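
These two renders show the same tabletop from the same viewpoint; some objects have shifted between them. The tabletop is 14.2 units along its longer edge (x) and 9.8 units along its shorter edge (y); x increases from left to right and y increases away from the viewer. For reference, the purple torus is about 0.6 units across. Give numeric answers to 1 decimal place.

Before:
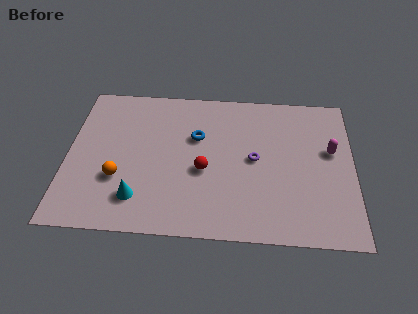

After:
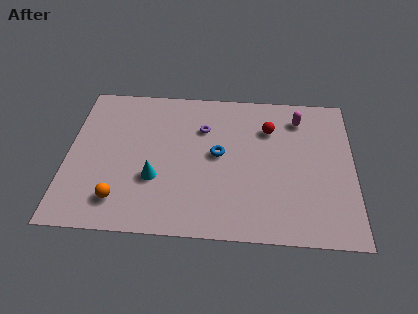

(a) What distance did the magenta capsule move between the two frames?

2.6

From (13.1, 5.8) to (11.5, 7.9), the magenta capsule covered √(1.6² + 2.1²) ≈ 2.6 units.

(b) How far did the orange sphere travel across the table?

1.4

From (2.6, 3.3) to (2.7, 1.9), the orange sphere covered √(0.1² + 1.4²) ≈ 1.4 units.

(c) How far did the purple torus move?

3.2

From (9.3, 5.0) to (6.7, 6.9), the purple torus covered √(2.6² + 1.9²) ≈ 3.2 units.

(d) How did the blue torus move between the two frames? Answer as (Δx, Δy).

(1.1, -1.1)

From the two frames, the blue torus sits at roughly (6.4, 6.3) before and (7.5, 5.2) after.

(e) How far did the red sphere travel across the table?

4.4

The red sphere moved from about (6.8, 4.1) to (10.0, 7.1), a distance of √(3.2² + 3.0²) ≈ 4.4.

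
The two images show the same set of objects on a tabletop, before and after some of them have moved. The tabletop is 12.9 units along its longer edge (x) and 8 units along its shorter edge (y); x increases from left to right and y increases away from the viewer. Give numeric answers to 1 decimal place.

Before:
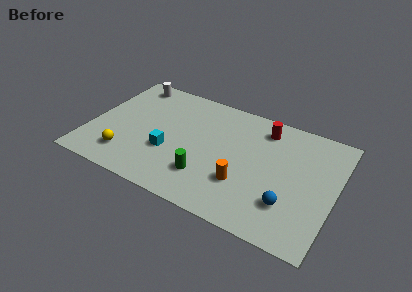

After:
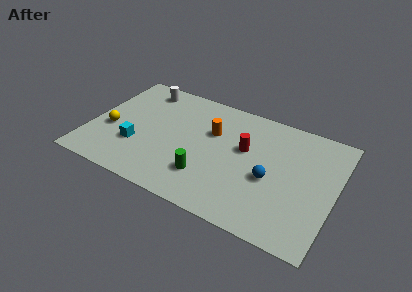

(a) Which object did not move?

the green cylinder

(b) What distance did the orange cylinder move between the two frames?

3.4

From (8.3, 2.5) to (6.3, 5.2), the orange cylinder covered √(2.0² + 2.7²) ≈ 3.4 units.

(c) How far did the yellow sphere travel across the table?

1.9

The yellow sphere was near (2.2, 1.7) before and (1.1, 3.2) after, so it travelled √(1.1² + 1.5²) ≈ 1.9 units.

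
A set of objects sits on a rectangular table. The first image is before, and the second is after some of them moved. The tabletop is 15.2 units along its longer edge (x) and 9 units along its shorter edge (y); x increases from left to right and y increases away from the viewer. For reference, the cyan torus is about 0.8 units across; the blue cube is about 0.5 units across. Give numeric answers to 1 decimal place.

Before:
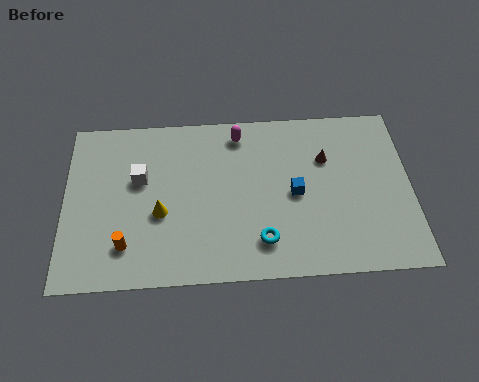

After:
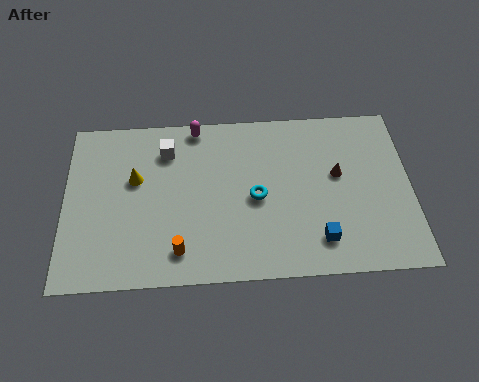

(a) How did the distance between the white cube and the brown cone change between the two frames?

-0.5

They were about 8.2 units apart before and 7.7 after — 0.5 units closer together.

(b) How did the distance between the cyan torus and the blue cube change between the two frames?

+0.8

Before: roughly 2.8 units apart; after: 3.6. That's 0.8 units further apart.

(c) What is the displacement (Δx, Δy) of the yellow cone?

(-1.1, 1.9)

The yellow cone was at about (4.2, 3.6) and moved to about (3.1, 5.5).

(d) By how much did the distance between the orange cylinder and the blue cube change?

-1.6

Before: roughly 7.7 units apart; after: 6.1. That's 1.6 units closer together.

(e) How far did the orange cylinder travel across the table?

2.3

From (2.7, 2.0) to (5.0, 1.6), the orange cylinder covered √(2.3² + 0.4²) ≈ 2.3 units.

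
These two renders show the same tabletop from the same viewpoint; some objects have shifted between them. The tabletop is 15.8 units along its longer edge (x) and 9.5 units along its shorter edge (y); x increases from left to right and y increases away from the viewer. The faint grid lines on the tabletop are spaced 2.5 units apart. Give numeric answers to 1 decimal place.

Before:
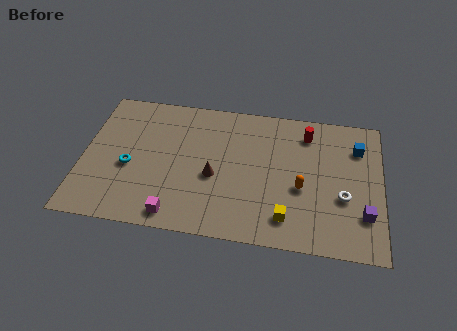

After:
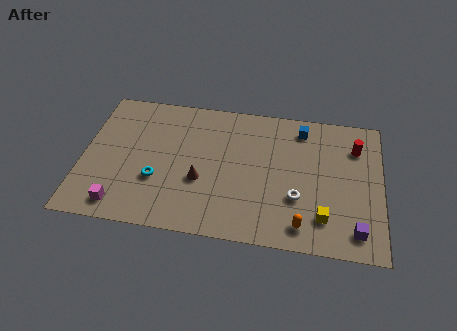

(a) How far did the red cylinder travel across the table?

2.7

From (11.8, 7.7) to (14.4, 7.1), the red cylinder covered √(2.6² + 0.6²) ≈ 2.7 units.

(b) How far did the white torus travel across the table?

2.4

The white torus moved from about (13.8, 3.6) to (11.4, 3.2), a distance of √(2.4² + 0.4²) ≈ 2.4.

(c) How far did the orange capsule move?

2.5

From (11.6, 3.9) to (11.7, 1.4), the orange capsule covered √(0.1² + 2.5²) ≈ 2.5 units.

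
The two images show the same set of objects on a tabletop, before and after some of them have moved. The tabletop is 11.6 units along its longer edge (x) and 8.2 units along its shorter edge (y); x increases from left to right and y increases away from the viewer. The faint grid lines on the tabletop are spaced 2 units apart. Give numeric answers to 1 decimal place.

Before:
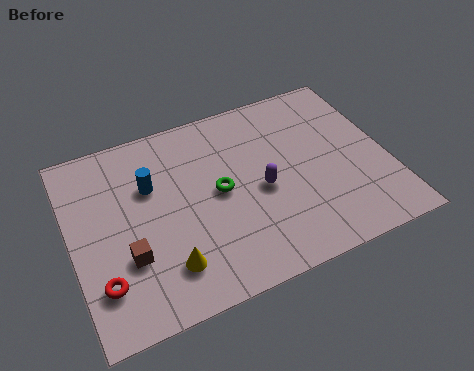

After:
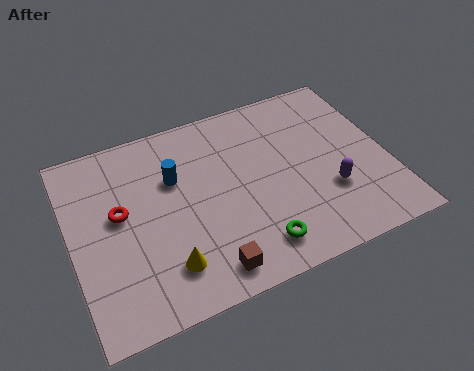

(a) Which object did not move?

the yellow cone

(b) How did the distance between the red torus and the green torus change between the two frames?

+0.6

Before: roughly 5.0 units apart; after: 5.6. That's 0.6 units further apart.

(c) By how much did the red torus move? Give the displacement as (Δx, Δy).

(0.9, 2.6)

The red torus was at about (0.9, 2.0) and moved to about (1.8, 4.6).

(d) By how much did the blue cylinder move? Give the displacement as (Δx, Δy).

(0.9, 0.0)

The blue cylinder started near (3.0, 5.4) and ended near (3.9, 5.4).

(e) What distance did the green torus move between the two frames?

3.0

The green torus was near (5.4, 4.2) before and (6.4, 1.4) after, so it travelled √(1.0² + 2.8²) ≈ 3.0 units.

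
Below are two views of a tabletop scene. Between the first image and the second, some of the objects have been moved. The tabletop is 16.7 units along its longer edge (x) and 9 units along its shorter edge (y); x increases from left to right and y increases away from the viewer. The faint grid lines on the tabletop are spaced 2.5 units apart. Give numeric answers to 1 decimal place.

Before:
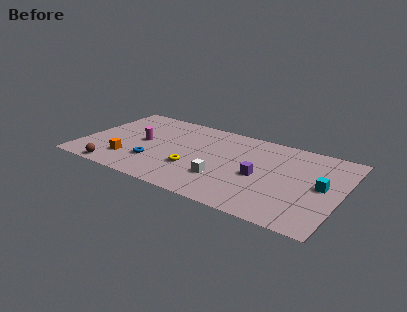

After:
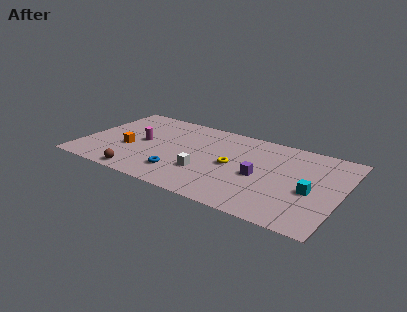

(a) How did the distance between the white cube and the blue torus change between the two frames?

-2.8

The distance was about 4.5 in the first image and 1.7 in the second, so they moved 2.8 units closer together.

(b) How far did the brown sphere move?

1.6

The brown sphere was near (2.7, 0.8) before and (4.3, 0.9) after, so it travelled √(1.6² + 0.1²) ≈ 1.6 units.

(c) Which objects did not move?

the purple cube and the magenta cylinder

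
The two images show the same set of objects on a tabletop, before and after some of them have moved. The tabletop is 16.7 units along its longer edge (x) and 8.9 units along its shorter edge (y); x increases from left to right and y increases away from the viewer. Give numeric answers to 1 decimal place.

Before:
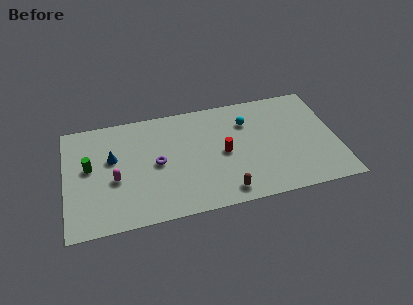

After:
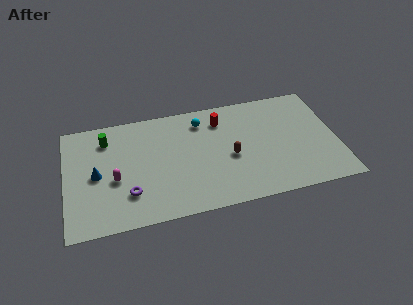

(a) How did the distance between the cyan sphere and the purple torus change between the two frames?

+0.6

They were about 6.1 units apart before and 6.7 after — 0.6 units further apart.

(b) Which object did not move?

the magenta capsule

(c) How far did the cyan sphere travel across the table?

2.9

The cyan sphere was near (11.3, 6.5) before and (8.5, 7.2) after, so it travelled √(2.8² + 0.7²) ≈ 2.9 units.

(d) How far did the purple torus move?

2.7

The purple torus was near (5.6, 4.4) before and (3.8, 2.4) after, so it travelled √(1.8² + 2.0²) ≈ 2.7 units.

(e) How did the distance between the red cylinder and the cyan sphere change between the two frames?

-1.5

Before: roughly 2.7 units apart; after: 1.2. That's 1.5 units closer together.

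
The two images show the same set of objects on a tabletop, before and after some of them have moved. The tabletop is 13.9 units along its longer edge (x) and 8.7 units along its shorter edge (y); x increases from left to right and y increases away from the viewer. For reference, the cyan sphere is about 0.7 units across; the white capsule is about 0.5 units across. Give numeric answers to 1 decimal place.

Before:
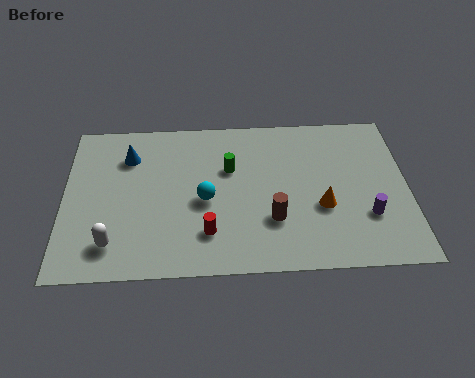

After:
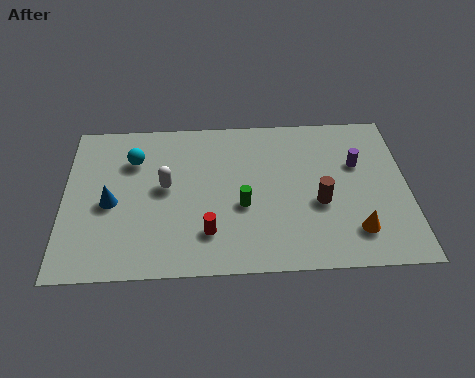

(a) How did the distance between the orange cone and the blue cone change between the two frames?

+1.6

They were about 8.4 units apart before and 10.0 after — 1.6 units further apart.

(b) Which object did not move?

the red cylinder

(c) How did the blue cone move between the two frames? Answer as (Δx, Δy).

(-0.7, -2.6)

The blue cone started near (2.6, 6.5) and ended near (1.9, 3.9).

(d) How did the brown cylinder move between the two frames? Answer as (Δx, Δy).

(1.9, 0.8)

From the two frames, the brown cylinder sits at roughly (8.4, 2.7) before and (10.3, 3.5) after.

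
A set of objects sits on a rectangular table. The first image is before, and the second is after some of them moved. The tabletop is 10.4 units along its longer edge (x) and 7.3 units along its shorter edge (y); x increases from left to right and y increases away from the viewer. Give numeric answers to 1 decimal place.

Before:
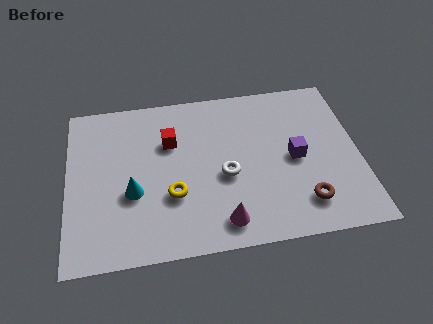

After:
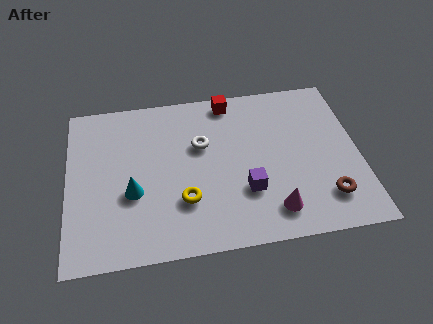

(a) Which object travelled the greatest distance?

the red cube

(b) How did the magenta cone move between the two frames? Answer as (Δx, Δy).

(1.8, 0.2)

The magenta cone was at about (5.4, 1.1) and moved to about (7.2, 1.3).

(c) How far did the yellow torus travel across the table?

0.5

From (3.7, 2.5) to (4.1, 2.2), the yellow torus covered √(0.4² + 0.3²) ≈ 0.5 units.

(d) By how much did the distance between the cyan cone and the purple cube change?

-1.8

They were about 5.8 units apart before and 4.0 after — 1.8 units closer together.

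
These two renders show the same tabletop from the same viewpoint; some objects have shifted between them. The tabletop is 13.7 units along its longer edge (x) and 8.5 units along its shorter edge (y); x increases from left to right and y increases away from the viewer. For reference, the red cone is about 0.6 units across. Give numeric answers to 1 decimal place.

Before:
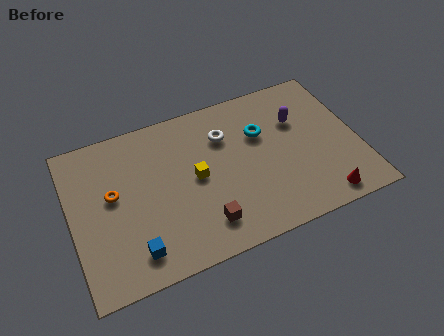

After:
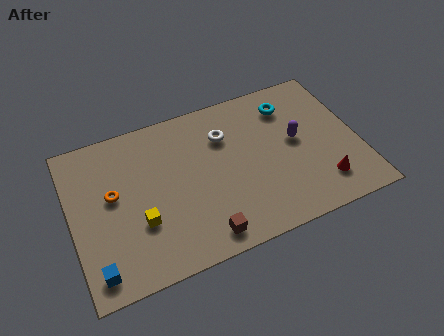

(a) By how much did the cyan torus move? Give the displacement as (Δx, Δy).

(1.5, 1.1)

The cyan torus was at about (9.2, 5.6) and moved to about (10.7, 6.7).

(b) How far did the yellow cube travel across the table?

3.1

The yellow cube moved from about (5.9, 4.3) to (3.1, 2.9), a distance of √(2.8² + 1.4²) ≈ 3.1.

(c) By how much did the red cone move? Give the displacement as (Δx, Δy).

(0.1, 0.8)

The red cone started near (11.6, 1.0) and ended near (11.7, 1.8).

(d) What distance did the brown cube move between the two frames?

0.6

The brown cube was near (6.0, 1.7) before and (5.9, 1.1) after, so it travelled √(0.1² + 0.6²) ≈ 0.6 units.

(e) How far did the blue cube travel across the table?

1.8

From (2.7, 1.5) to (0.9, 1.2), the blue cube covered √(1.8² + 0.3²) ≈ 1.8 units.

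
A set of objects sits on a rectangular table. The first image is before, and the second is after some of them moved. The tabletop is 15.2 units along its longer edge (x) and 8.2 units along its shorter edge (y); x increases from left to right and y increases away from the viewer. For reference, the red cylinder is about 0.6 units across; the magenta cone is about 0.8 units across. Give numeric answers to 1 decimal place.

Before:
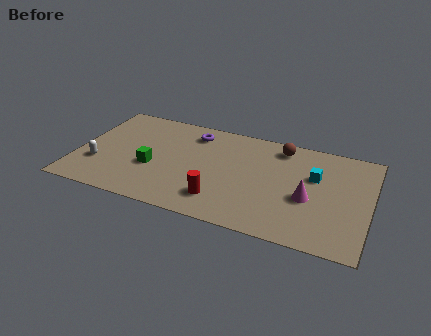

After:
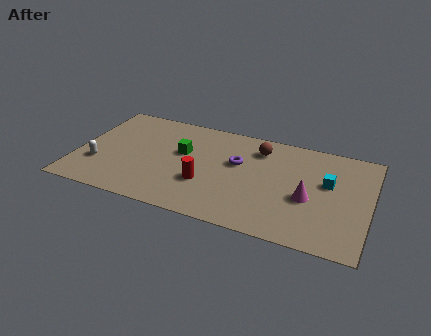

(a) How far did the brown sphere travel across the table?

1.2

The brown sphere was near (10.4, 7.0) before and (9.3, 6.5) after, so it travelled √(1.1² + 0.5²) ≈ 1.2 units.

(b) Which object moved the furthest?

the purple torus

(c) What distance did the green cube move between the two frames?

2.2

The green cube moved from about (4.0, 3.2) to (5.4, 4.9), a distance of √(1.4² + 1.7²) ≈ 2.2.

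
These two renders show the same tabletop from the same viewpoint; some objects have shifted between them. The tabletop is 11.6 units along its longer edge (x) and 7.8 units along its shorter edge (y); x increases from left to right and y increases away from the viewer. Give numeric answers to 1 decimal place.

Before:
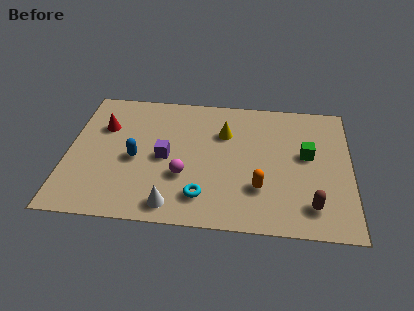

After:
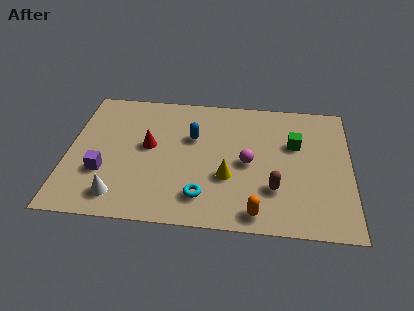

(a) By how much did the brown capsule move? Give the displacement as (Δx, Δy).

(-1.5, 0.8)

From the two frames, the brown capsule sits at roughly (10.0, 1.5) before and (8.5, 2.3) after.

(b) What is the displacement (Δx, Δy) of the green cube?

(-0.5, 0.6)

The green cube started near (9.8, 4.4) and ended near (9.3, 5.0).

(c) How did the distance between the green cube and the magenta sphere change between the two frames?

-3.0

Before: roughly 5.3 units apart; after: 2.3. That's 3.0 units closer together.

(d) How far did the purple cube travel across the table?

2.7

From (4.0, 3.7) to (1.5, 2.6), the purple cube covered √(2.5² + 1.1²) ≈ 2.7 units.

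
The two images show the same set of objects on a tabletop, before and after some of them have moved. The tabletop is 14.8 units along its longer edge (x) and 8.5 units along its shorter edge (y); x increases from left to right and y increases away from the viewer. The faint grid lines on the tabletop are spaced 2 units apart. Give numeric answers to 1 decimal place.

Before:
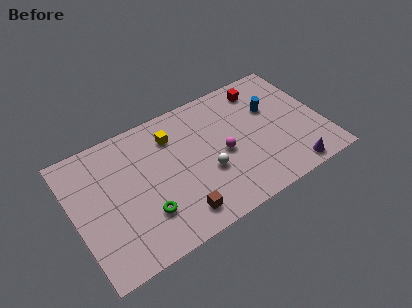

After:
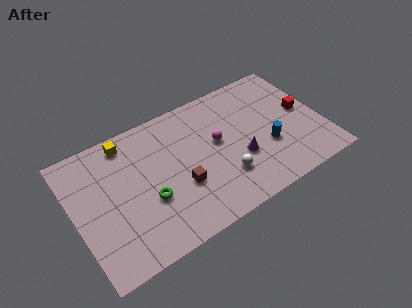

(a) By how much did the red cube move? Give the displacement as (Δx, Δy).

(2.1, -2.6)

From the two frames, the red cube sits at roughly (11.7, 7.1) before and (13.8, 4.5) after.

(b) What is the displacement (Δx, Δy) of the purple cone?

(-2.7, 2.2)

From the two frames, the purple cone sits at roughly (12.4, 0.9) before and (9.7, 3.1) after.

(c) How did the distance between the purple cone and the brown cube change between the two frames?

-3.1

They were about 6.7 units apart before and 3.6 after — 3.1 units closer together.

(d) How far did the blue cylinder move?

2.5

The blue cylinder was near (12.0, 5.5) before and (11.4, 3.1) after, so it travelled √(0.6² + 2.4²) ≈ 2.5 units.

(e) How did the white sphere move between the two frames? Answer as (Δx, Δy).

(0.9, -0.8)

The white sphere started near (7.7, 3.2) and ended near (8.6, 2.4).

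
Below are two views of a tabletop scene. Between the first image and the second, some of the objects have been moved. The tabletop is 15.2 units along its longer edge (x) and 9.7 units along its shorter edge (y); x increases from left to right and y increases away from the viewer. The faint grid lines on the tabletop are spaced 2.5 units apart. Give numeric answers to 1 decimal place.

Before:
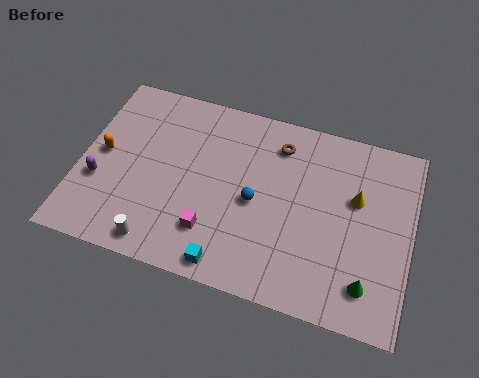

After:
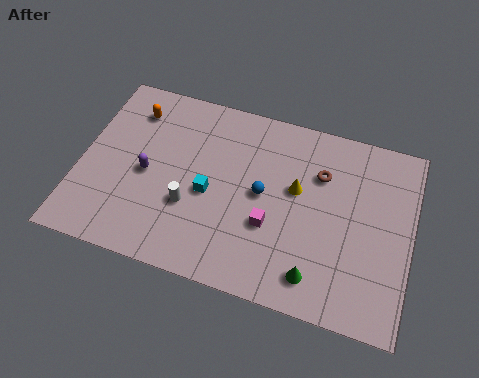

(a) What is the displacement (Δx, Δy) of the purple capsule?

(2.1, 1.0)

The purple capsule was at about (1.0, 3.5) and moved to about (3.1, 4.5).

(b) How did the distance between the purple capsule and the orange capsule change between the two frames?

+1.9

The distance was about 1.5 in the first image and 3.4 in the second, so they moved 1.9 units further apart.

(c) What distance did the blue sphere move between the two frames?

0.6

The blue sphere moved from about (8.1, 4.5) to (8.4, 5.0), a distance of √(0.3² + 0.5²) ≈ 0.6.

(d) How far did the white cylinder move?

2.6

From (4.0, 1.1) to (5.2, 3.4), the white cylinder covered √(1.2² + 2.3²) ≈ 2.6 units.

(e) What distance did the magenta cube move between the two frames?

2.8

The magenta cube was near (6.3, 2.4) before and (8.9, 3.5) after, so it travelled √(2.6² + 1.1²) ≈ 2.8 units.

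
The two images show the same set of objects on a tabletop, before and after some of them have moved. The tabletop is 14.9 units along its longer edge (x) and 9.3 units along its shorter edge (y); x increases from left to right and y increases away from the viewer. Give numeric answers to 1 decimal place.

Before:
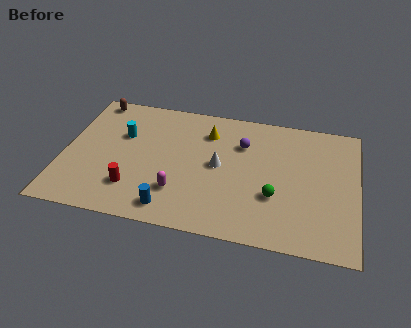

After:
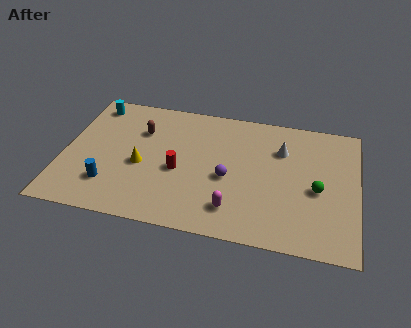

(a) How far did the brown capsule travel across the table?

3.2

The brown capsule was near (1.2, 8.4) before and (3.8, 6.5) after, so it travelled √(2.6² + 1.9²) ≈ 3.2 units.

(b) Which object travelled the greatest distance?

the yellow cone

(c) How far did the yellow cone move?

4.5

The yellow cone moved from about (7.2, 7.1) to (4.0, 4.0), a distance of √(3.2² + 3.1²) ≈ 4.5.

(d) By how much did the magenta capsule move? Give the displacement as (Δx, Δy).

(2.8, -0.6)

The magenta capsule started near (6.0, 2.5) and ended near (8.8, 1.9).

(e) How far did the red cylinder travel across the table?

2.8

From (3.7, 2.3) to (5.9, 4.0), the red cylinder covered √(2.2² + 1.7²) ≈ 2.8 units.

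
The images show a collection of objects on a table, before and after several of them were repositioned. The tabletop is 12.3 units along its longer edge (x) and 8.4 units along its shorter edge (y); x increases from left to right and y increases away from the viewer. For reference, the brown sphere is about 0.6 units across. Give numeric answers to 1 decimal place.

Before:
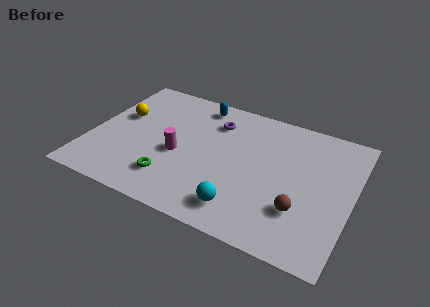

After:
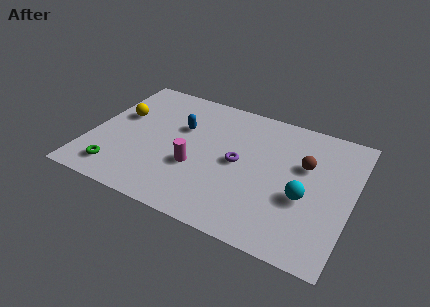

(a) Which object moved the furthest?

the cyan sphere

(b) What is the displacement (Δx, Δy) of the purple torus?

(1.4, -2.2)

The purple torus was at about (5.6, 6.4) and moved to about (7.0, 4.2).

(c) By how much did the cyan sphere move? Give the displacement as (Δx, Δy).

(2.7, 1.8)

The cyan sphere was at about (7.5, 1.5) and moved to about (10.2, 3.3).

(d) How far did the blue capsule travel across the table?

2.0

From (4.7, 7.3) to (4.1, 5.4), the blue capsule covered √(0.6² + 1.9²) ≈ 2.0 units.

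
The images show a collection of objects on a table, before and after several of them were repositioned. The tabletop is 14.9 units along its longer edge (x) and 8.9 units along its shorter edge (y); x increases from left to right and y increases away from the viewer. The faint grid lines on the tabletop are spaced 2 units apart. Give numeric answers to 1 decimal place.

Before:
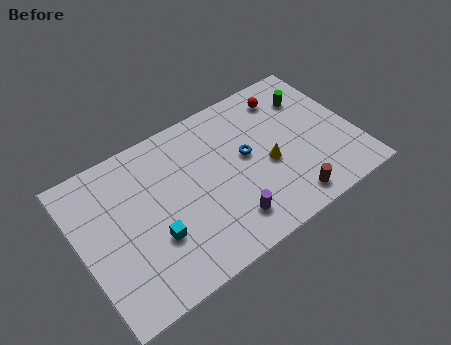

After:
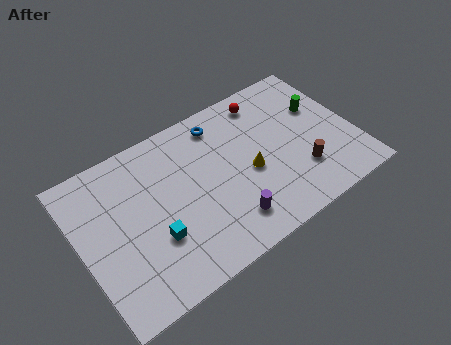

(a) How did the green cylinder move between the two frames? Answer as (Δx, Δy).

(0.4, -0.9)

The green cylinder started near (13.0, 6.6) and ended near (13.4, 5.7).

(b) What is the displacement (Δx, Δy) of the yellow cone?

(-1.0, 0.1)

The yellow cone was at about (10.1, 3.8) and moved to about (9.1, 3.9).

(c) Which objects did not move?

the purple cylinder and the cyan cube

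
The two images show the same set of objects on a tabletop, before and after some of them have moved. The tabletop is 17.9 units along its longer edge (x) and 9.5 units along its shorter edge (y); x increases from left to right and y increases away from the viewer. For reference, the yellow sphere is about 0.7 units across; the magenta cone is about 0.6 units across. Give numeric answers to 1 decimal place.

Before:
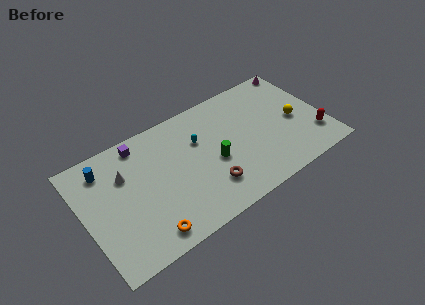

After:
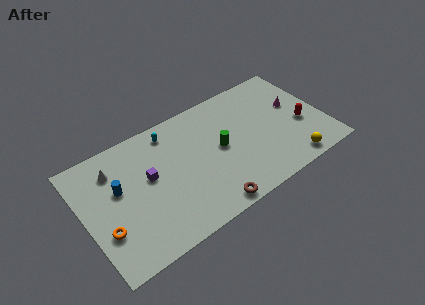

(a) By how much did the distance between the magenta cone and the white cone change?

-0.4

Before: roughly 14.0 units apart; after: 13.6. That's 0.4 units closer together.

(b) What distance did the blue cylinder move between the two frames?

2.1

From (1.9, 7.7) to (2.6, 5.7), the blue cylinder covered √(0.7² + 2.0²) ≈ 2.1 units.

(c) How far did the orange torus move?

3.3

The orange torus moved from about (4.0, 1.3) to (1.2, 3.1), a distance of √(2.8² + 1.8²) ≈ 3.3.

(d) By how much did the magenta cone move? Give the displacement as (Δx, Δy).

(-1.0, -3.1)

The magenta cone started near (17.0, 8.7) and ended near (16.0, 5.6).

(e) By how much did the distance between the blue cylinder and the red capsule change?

-2.2

They were about 15.9 units apart before and 13.7 after — 2.2 units closer together.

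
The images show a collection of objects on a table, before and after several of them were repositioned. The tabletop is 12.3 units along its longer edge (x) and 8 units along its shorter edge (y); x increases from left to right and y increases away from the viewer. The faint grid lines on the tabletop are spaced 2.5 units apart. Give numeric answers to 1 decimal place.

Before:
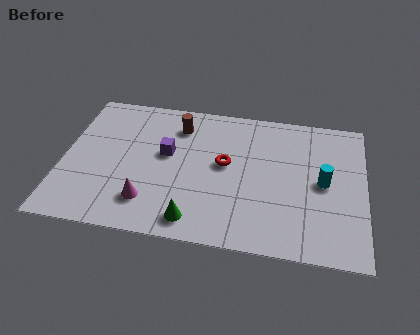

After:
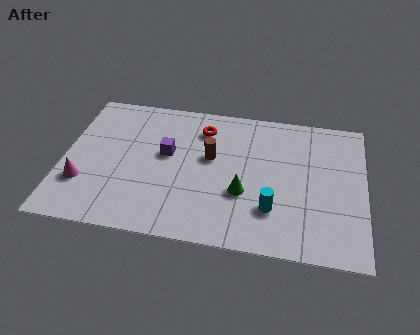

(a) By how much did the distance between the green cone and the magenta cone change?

+4.5

The distance was about 2.0 in the first image and 6.5 in the second, so they moved 4.5 units further apart.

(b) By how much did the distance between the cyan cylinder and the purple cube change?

-1.4

The distance was about 6.4 in the first image and 5.0 in the second, so they moved 1.4 units closer together.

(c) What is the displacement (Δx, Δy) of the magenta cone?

(-2.7, 0.6)

The magenta cone was at about (3.6, 1.8) and moved to about (0.9, 2.4).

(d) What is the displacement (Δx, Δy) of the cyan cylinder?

(-2.0, -1.8)

The cyan cylinder started near (10.6, 4.0) and ended near (8.6, 2.2).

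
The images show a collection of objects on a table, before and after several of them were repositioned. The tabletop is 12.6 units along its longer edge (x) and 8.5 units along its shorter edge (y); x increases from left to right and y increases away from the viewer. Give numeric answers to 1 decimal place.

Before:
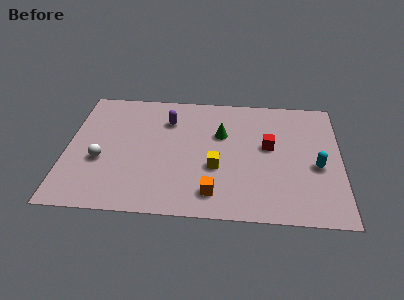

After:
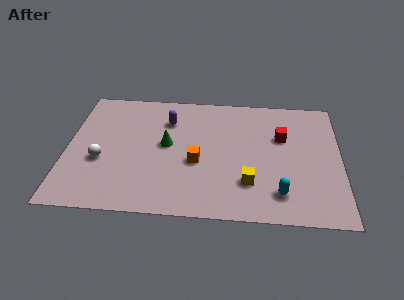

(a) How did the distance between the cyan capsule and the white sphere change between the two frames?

-1.5

They were about 9.9 units apart before and 8.4 after — 1.5 units closer together.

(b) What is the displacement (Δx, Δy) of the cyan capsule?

(-1.7, -1.9)

The cyan capsule was at about (11.5, 3.6) and moved to about (9.8, 1.7).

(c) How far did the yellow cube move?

1.7

From (6.9, 3.2) to (8.4, 2.3), the yellow cube covered √(1.5² + 0.9²) ≈ 1.7 units.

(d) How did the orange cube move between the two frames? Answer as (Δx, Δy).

(-0.8, 2.0)

From the two frames, the orange cube sits at roughly (6.8, 1.5) before and (6.0, 3.5) after.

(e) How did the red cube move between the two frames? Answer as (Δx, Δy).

(0.6, 0.7)

The red cube started near (9.3, 4.8) and ended near (9.9, 5.5).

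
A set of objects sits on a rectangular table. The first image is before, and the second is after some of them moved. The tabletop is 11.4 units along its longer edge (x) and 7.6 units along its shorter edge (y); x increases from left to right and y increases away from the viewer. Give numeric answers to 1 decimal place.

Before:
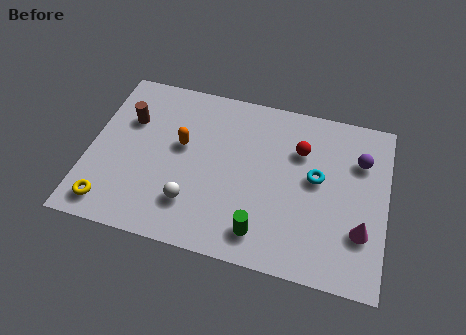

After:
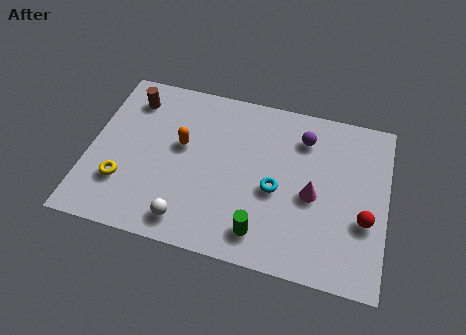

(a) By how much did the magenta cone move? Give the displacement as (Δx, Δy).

(-1.9, 1.1)

The magenta cone started near (10.5, 2.3) and ended near (8.6, 3.4).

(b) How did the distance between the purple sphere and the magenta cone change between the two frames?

-0.6

The distance was about 3.1 in the first image and 2.5 in the second, so they moved 0.6 units closer together.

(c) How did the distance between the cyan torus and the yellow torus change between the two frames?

-2.4

Before: roughly 8.3 units apart; after: 5.9. That's 2.4 units closer together.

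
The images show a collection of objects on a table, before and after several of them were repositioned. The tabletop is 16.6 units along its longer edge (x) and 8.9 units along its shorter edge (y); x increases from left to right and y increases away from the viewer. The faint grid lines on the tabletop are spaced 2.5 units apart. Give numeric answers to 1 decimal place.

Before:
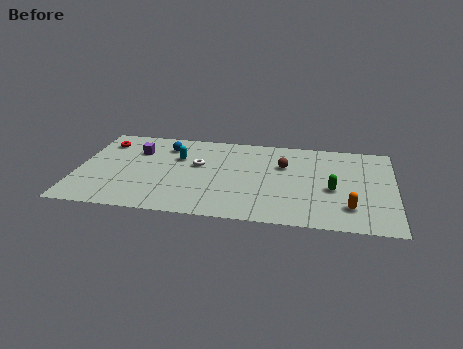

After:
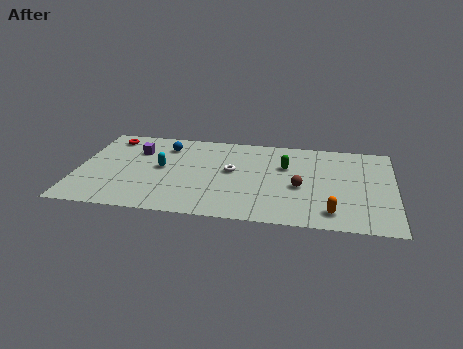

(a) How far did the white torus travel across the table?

1.8

The white torus was near (6.3, 5.3) before and (8.1, 4.9) after, so it travelled √(1.8² + 0.4²) ≈ 1.8 units.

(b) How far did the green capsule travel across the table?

3.2

From (13.4, 3.8) to (10.9, 5.8), the green capsule covered √(2.5² + 2.0²) ≈ 3.2 units.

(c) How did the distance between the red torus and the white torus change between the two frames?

+1.7

They were about 5.4 units apart before and 7.1 after — 1.7 units further apart.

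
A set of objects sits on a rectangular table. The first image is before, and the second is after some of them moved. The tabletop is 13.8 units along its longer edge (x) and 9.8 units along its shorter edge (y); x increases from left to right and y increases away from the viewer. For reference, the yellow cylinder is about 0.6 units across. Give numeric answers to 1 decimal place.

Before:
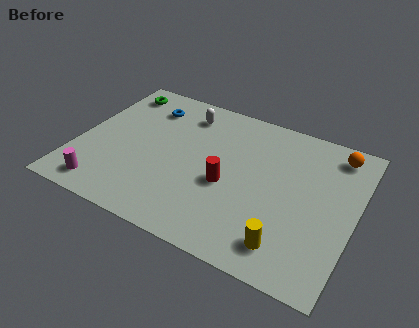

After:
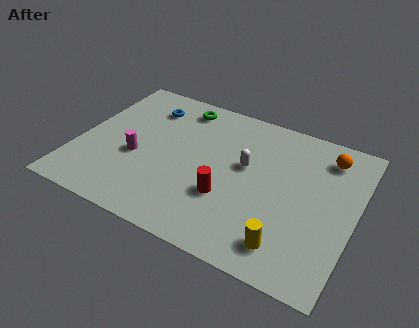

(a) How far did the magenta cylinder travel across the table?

3.0

From (1.8, 1.3) to (3.0, 4.0), the magenta cylinder covered √(1.2² + 2.7²) ≈ 3.0 units.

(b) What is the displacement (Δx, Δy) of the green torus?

(3.3, 0.1)

The green torus started near (1.3, 8.3) and ended near (4.6, 8.4).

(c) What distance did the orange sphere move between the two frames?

0.6

The orange sphere was near (12.5, 8.4) before and (12.1, 8.0) after, so it travelled √(0.4² + 0.4²) ≈ 0.6 units.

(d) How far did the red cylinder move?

0.8

The red cylinder moved from about (7.6, 4.1) to (7.7, 3.3), a distance of √(0.1² + 0.8²) ≈ 0.8.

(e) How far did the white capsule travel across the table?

4.1

From (4.9, 8.0) to (8.3, 5.7), the white capsule covered √(3.4² + 2.3²) ≈ 4.1 units.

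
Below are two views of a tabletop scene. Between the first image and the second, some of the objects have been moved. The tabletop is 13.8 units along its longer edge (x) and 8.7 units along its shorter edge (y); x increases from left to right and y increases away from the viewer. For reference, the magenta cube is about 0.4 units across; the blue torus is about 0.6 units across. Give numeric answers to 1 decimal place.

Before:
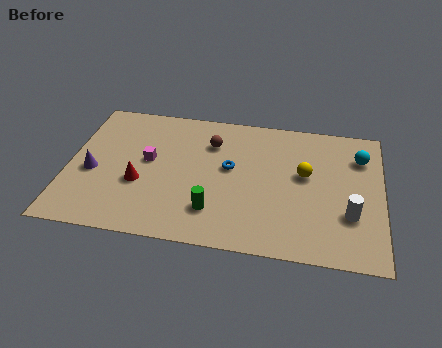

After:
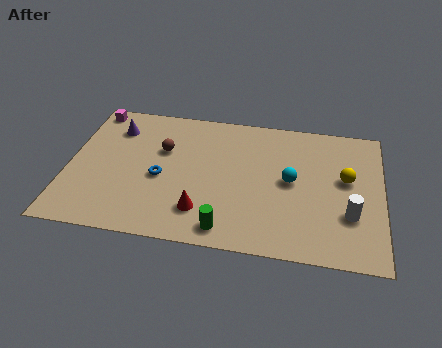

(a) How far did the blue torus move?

3.2

From (7.1, 4.9) to (4.1, 3.8), the blue torus covered √(3.0² + 1.1²) ≈ 3.2 units.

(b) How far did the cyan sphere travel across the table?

3.6

The cyan sphere moved from about (12.8, 6.5) to (9.8, 4.5), a distance of √(3.0² + 2.0²) ≈ 3.6.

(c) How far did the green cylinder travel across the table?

1.2

From (6.5, 2.1) to (7.1, 1.1), the green cylinder covered √(0.6² + 1.0²) ≈ 1.2 units.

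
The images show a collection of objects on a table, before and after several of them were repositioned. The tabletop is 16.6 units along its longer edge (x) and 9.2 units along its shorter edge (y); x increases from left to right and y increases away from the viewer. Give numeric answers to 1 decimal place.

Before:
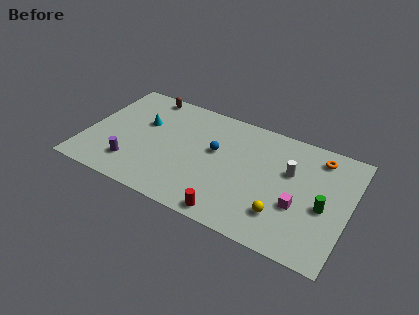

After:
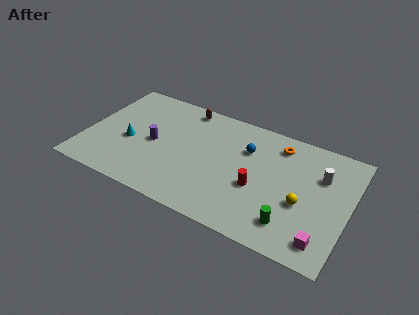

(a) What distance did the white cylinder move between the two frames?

2.0

The white cylinder moved from about (12.8, 5.8) to (14.7, 6.3), a distance of √(1.9² + 0.5²) ≈ 2.0.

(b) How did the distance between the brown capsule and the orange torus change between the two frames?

-5.1

They were about 11.2 units apart before and 6.1 after — 5.1 units closer together.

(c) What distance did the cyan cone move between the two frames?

2.0

The cyan cone was near (3.4, 5.8) before and (2.8, 3.9) after, so it travelled √(0.6² + 1.9²) ≈ 2.0 units.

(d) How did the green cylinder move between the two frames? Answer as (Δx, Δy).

(-1.8, -2.1)

From the two frames, the green cylinder sits at roughly (15.1, 4.0) before and (13.3, 1.9) after.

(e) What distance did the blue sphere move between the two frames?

2.1

From (8.1, 5.4) to (10.0, 6.4), the blue sphere covered √(1.9² + 1.0²) ≈ 2.1 units.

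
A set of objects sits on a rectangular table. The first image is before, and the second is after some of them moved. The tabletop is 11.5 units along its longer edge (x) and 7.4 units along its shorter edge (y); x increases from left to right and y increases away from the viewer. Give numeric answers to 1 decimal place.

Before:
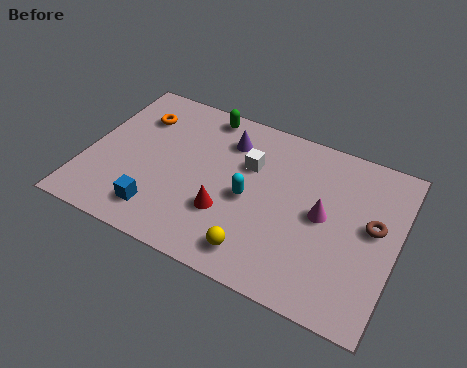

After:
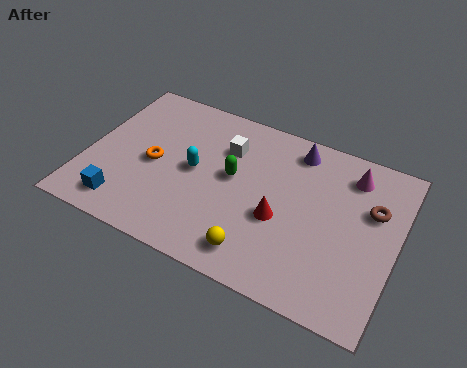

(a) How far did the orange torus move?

2.2

The orange torus was near (1.6, 5.5) before and (2.5, 3.5) after, so it travelled √(0.9² + 2.0²) ≈ 2.2 units.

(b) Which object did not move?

the yellow sphere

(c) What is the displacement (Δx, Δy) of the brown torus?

(-0.1, 0.7)

The brown torus started near (10.6, 4.1) and ended near (10.5, 4.8).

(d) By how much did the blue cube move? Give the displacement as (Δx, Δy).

(-1.3, -0.2)

The blue cube started near (3.0, 1.4) and ended near (1.7, 1.2).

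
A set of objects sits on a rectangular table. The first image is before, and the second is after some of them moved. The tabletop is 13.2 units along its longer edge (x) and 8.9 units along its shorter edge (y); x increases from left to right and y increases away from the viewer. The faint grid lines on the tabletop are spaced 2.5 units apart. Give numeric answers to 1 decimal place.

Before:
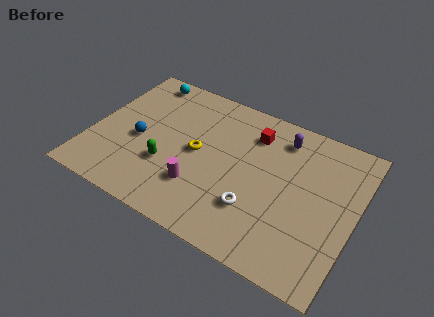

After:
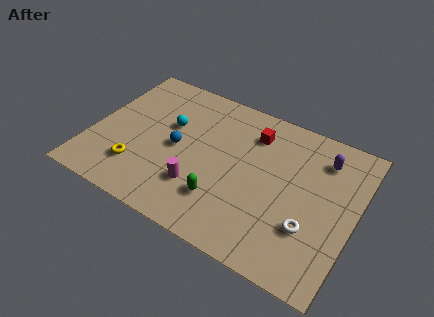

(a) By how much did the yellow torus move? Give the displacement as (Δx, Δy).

(-2.7, -2.3)

The yellow torus was at about (5.3, 4.5) and moved to about (2.6, 2.2).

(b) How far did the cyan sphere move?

3.0

The cyan sphere was near (1.9, 7.9) before and (3.7, 5.5) after, so it travelled √(1.8² + 2.4²) ≈ 3.0 units.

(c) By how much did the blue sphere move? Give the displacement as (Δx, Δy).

(1.9, 0.4)

From the two frames, the blue sphere sits at roughly (2.4, 3.9) before and (4.3, 4.3) after.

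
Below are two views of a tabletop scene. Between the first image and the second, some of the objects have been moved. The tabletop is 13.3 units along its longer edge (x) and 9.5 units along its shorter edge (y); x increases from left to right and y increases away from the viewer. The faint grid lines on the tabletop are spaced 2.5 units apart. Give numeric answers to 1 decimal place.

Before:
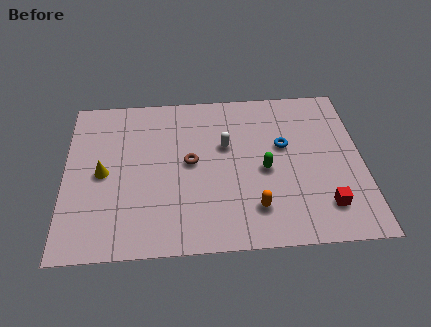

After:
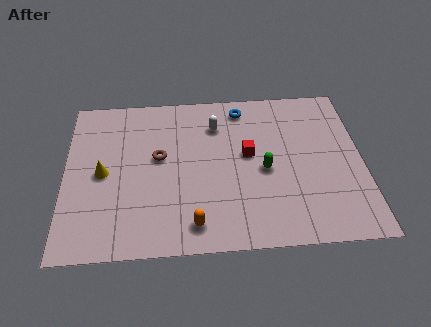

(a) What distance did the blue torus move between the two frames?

3.1

From (9.8, 5.7) to (8.0, 8.2), the blue torus covered √(1.8² + 2.5²) ≈ 3.1 units.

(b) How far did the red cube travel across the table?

4.7

The red cube was near (11.5, 2.0) before and (8.2, 5.3) after, so it travelled √(3.3² + 3.3²) ≈ 4.7 units.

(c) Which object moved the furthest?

the red cube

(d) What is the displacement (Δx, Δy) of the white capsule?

(-0.4, 1.3)

The white capsule was at about (7.2, 5.9) and moved to about (6.8, 7.2).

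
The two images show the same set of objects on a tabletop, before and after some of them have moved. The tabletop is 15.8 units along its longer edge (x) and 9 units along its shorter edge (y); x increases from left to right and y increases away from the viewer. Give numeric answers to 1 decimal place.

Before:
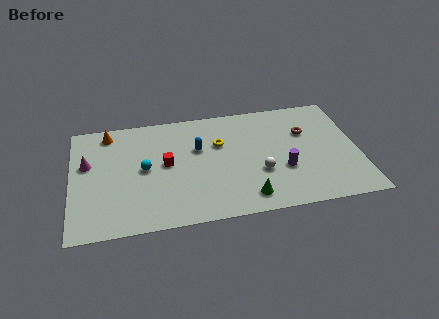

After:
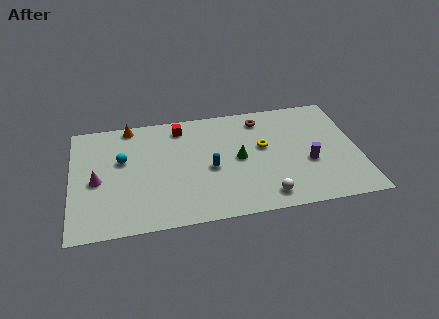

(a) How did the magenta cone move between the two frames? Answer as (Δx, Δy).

(0.5, -1.4)

From the two frames, the magenta cone sits at roughly (0.9, 5.5) before and (1.4, 4.1) after.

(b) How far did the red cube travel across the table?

2.9

The red cube was near (5.2, 4.8) before and (6.1, 7.6) after, so it travelled √(0.9² + 2.8²) ≈ 2.9 units.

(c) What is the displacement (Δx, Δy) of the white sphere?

(0.2, -1.9)

From the two frames, the white sphere sits at roughly (10.3, 3.2) before and (10.5, 1.3) after.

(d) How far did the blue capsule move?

1.8

The blue capsule moved from about (7.0, 5.7) to (7.6, 4.0), a distance of √(0.6² + 1.7²) ≈ 1.8.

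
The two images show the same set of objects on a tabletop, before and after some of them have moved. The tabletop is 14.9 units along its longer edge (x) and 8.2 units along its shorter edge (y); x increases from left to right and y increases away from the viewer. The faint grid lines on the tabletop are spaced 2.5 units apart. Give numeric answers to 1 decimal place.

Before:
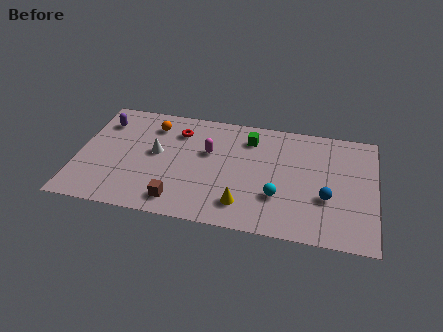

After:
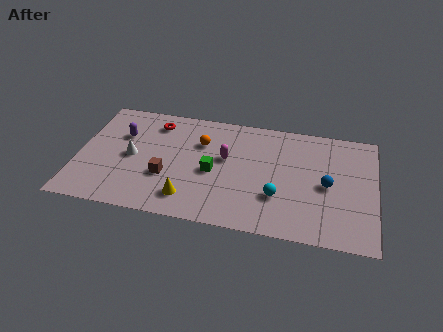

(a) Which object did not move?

the cyan sphere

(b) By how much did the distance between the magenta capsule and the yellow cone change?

-0.3

They were about 3.9 units apart before and 3.6 after — 0.3 units closer together.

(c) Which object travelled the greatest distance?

the green cube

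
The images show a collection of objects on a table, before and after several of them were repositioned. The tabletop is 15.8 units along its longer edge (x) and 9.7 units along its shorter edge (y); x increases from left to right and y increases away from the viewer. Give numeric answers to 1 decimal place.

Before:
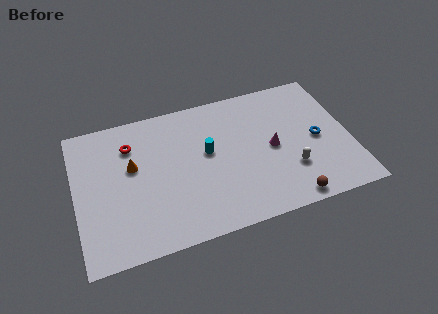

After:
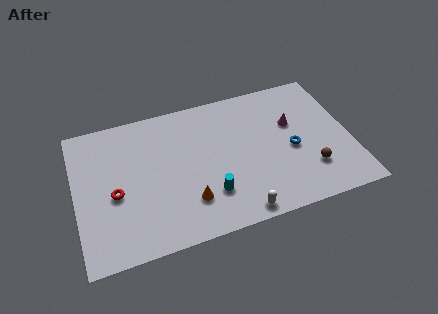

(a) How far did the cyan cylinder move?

2.9

The cyan cylinder moved from about (7.6, 5.5) to (7.5, 2.6), a distance of √(0.1² + 2.9²) ≈ 2.9.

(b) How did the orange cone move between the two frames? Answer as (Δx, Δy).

(3.0, -3.3)

From the two frames, the orange cone sits at roughly (3.3, 5.8) before and (6.3, 2.5) after.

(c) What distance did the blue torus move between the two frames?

1.5

From (13.9, 4.6) to (12.4, 4.3), the blue torus covered √(1.5² + 0.3²) ≈ 1.5 units.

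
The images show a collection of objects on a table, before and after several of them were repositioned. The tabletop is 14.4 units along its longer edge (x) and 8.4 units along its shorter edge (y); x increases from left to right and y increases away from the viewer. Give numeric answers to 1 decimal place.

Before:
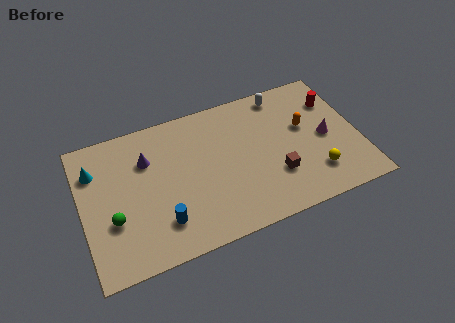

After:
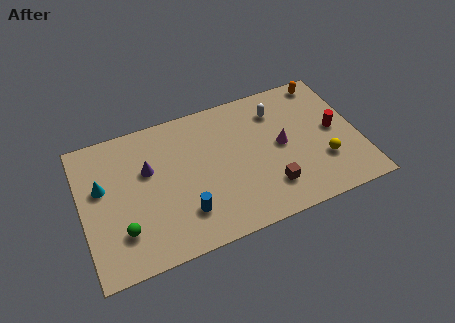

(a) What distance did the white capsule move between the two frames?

1.0

The white capsule was near (10.8, 7.4) before and (10.4, 6.5) after, so it travelled √(0.4² + 0.9²) ≈ 1.0 units.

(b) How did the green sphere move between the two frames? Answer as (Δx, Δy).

(0.4, -0.8)

The green sphere was at about (1.5, 3.0) and moved to about (1.9, 2.2).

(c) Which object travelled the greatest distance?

the orange capsule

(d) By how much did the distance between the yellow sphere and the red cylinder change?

-2.5

The distance was about 4.4 in the first image and 1.9 in the second, so they moved 2.5 units closer together.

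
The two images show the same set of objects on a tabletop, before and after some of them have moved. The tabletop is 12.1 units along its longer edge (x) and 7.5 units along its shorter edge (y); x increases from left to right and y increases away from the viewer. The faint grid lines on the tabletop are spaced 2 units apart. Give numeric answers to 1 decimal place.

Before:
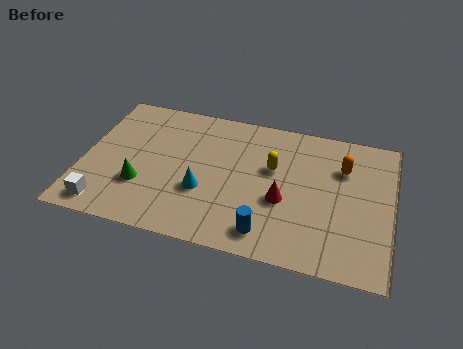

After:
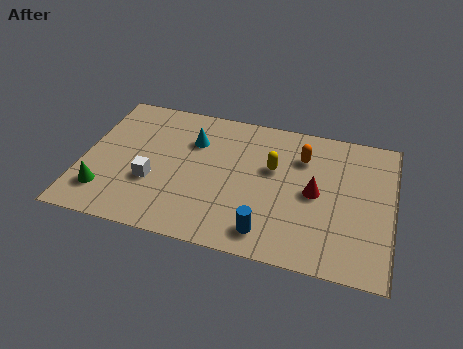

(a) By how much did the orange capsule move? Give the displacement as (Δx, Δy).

(-1.6, 0.2)

From the two frames, the orange capsule sits at roughly (10.1, 5.3) before and (8.5, 5.5) after.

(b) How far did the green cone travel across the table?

1.6

The green cone moved from about (2.4, 2.4) to (1.0, 1.7), a distance of √(1.4² + 0.7²) ≈ 1.6.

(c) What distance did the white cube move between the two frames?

2.4

The white cube was near (1.1, 1.0) before and (2.8, 2.7) after, so it travelled √(1.7² + 1.7²) ≈ 2.4 units.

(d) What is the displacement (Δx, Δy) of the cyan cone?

(-0.6, 2.6)

The cyan cone was at about (4.8, 2.7) and moved to about (4.2, 5.3).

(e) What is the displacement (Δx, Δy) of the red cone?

(1.2, 0.7)

The red cone was at about (7.9, 3.0) and moved to about (9.1, 3.7).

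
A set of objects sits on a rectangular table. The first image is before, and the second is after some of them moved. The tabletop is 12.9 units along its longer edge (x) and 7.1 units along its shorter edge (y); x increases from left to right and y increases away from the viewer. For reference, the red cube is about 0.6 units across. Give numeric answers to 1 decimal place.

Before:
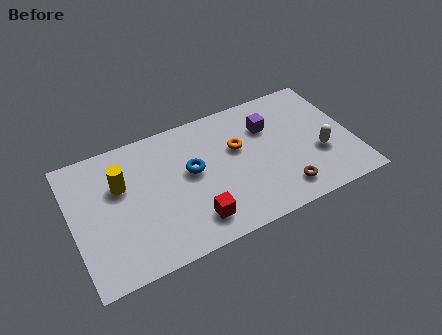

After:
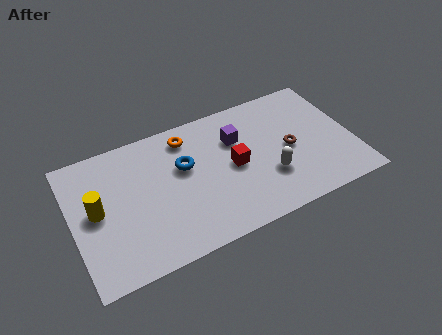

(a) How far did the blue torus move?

0.5

From (5.5, 4.0) to (5.2, 4.4), the blue torus covered √(0.3² + 0.4²) ≈ 0.5 units.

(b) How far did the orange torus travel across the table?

2.7

From (7.7, 4.4) to (5.5, 5.9), the orange torus covered √(2.2² + 1.5²) ≈ 2.7 units.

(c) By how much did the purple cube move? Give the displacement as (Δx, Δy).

(-1.5, -0.1)

From the two frames, the purple cube sits at roughly (9.2, 5.0) before and (7.7, 4.9) after.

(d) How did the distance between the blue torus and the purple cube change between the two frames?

-1.3

The distance was about 3.8 in the first image and 2.5 in the second, so they moved 1.3 units closer together.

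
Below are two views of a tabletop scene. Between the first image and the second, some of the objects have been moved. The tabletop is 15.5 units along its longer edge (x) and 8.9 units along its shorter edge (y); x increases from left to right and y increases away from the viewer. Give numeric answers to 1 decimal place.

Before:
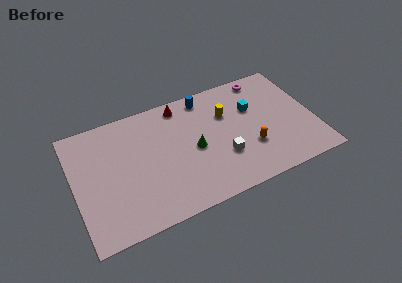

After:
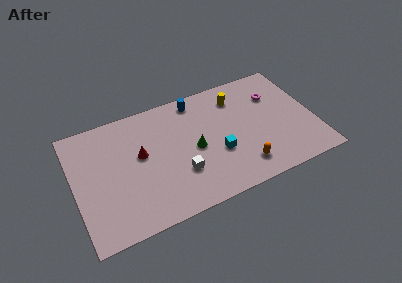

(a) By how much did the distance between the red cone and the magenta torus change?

+3.5

Before: roughly 5.5 units apart; after: 9.0. That's 3.5 units further apart.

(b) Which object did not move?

the green cone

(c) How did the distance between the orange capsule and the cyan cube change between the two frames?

-0.8

Before: roughly 2.9 units apart; after: 2.1. That's 0.8 units closer together.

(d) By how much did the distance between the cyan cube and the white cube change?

-1.2

The distance was about 3.7 in the first image and 2.5 in the second, so they moved 1.2 units closer together.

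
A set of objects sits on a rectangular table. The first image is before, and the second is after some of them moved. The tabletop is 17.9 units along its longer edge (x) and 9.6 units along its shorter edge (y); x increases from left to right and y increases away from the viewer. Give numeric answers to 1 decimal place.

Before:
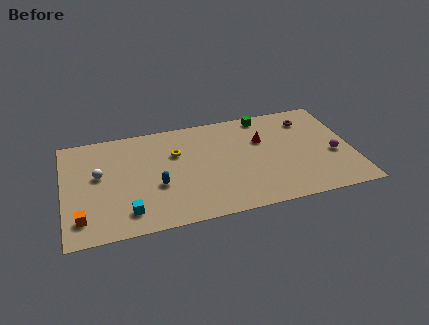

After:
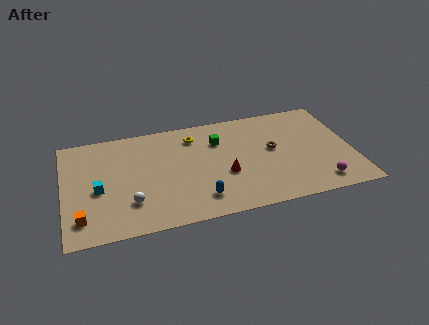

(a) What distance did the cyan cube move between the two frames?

2.9

The cyan cube was near (3.8, 1.8) before and (2.1, 4.2) after, so it travelled √(1.7² + 2.4²) ≈ 2.9 units.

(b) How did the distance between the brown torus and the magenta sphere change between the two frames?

+0.7

Before: roughly 3.9 units apart; after: 4.6. That's 0.7 units further apart.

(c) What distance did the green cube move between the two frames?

3.4

From (12.7, 8.6) to (9.7, 6.9), the green cube covered √(3.0² + 1.7²) ≈ 3.4 units.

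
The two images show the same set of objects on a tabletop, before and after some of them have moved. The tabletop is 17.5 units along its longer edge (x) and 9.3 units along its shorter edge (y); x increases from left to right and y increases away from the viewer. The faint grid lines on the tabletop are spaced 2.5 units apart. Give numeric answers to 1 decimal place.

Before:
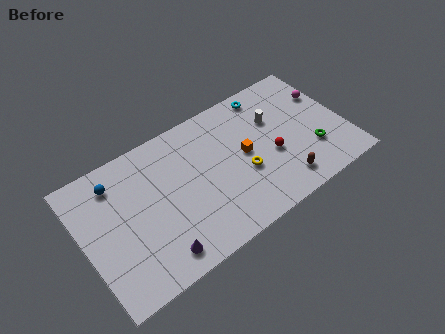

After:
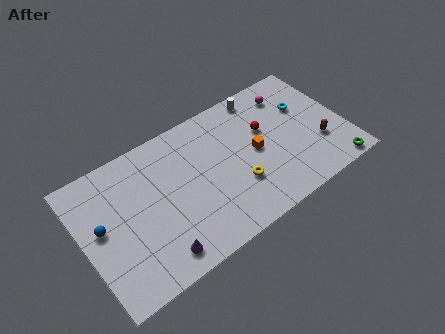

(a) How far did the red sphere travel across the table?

2.0

From (12.5, 3.8) to (12.4, 5.8), the red sphere covered √(0.1² + 2.0²) ≈ 2.0 units.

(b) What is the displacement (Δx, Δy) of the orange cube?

(0.7, -0.2)

The orange cube started near (10.8, 4.8) and ended near (11.5, 4.6).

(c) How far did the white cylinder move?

2.2

The white cylinder moved from about (13.1, 6.2) to (12.6, 8.3), a distance of √(0.5² + 2.1²) ≈ 2.2.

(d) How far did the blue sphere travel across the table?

2.7

The blue sphere was near (2.5, 7.5) before and (1.2, 5.1) after, so it travelled √(1.3² + 2.4²) ≈ 2.7 units.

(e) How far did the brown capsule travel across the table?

3.1

From (12.8, 1.6) to (15.6, 3.0), the brown capsule covered √(2.8² + 1.4²) ≈ 3.1 units.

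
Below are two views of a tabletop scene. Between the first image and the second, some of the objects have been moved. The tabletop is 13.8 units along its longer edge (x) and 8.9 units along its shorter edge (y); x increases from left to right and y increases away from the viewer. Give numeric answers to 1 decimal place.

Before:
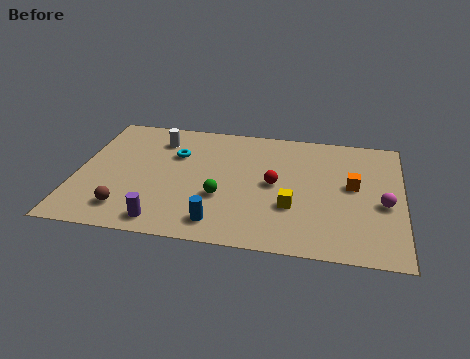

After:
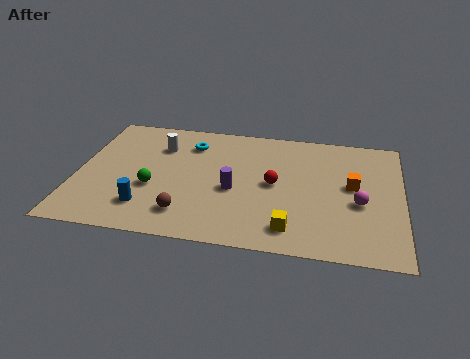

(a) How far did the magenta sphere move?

1.0

From (13.0, 3.8) to (12.0, 3.7), the magenta sphere covered √(1.0² + 0.1²) ≈ 1.0 units.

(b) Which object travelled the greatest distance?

the purple cylinder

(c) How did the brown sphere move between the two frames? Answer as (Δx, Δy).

(2.5, 0.1)

From the two frames, the brown sphere sits at roughly (2.3, 1.7) before and (4.8, 1.8) after.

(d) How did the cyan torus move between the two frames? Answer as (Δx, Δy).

(0.6, 0.9)

The cyan torus started near (4.1, 6.0) and ended near (4.7, 6.9).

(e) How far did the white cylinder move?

0.5

The white cylinder was near (3.3, 7.0) before and (3.4, 6.5) after, so it travelled √(0.1² + 0.5²) ≈ 0.5 units.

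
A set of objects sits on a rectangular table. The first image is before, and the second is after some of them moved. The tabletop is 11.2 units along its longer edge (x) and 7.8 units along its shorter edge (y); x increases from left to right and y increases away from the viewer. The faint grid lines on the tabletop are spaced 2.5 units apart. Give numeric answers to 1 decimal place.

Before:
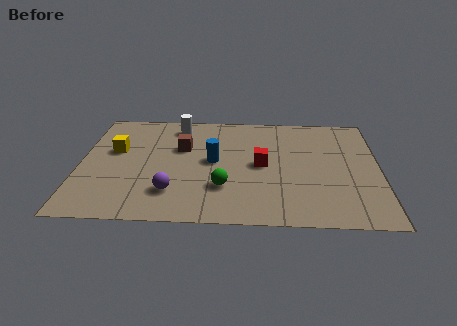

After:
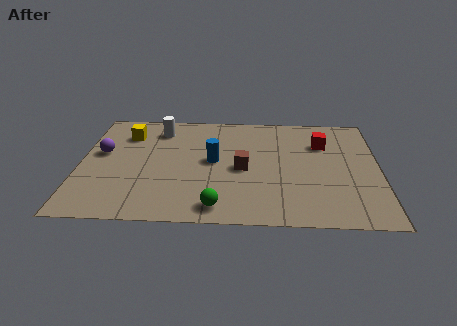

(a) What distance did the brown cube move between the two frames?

2.7

The brown cube was near (3.8, 5.0) before and (6.1, 3.6) after, so it travelled √(2.3² + 1.4²) ≈ 2.7 units.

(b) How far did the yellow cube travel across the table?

1.3

From (1.3, 4.7) to (1.7, 5.9), the yellow cube covered √(0.4² + 1.2²) ≈ 1.3 units.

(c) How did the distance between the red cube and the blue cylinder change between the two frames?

+2.5

Before: roughly 1.8 units apart; after: 4.3. That's 2.5 units further apart.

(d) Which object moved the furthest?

the purple sphere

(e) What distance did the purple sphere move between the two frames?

3.7

The purple sphere was near (3.5, 1.9) before and (0.8, 4.5) after, so it travelled √(2.7² + 2.6²) ≈ 3.7 units.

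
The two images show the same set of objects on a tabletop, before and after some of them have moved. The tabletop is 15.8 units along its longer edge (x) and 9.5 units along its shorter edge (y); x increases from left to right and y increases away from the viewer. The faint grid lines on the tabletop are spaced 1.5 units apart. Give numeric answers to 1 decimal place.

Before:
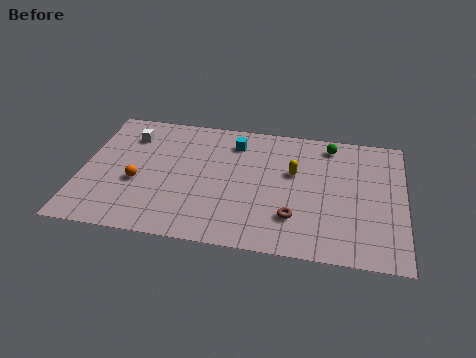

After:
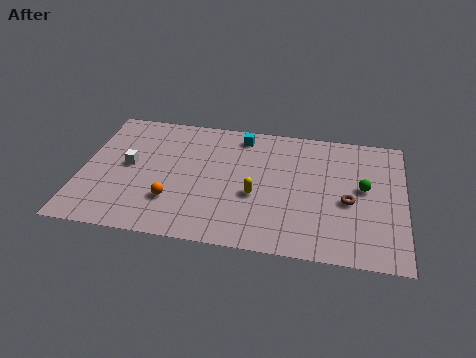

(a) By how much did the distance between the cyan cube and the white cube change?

+1.1

Before: roughly 5.2 units apart; after: 6.3. That's 1.1 units further apart.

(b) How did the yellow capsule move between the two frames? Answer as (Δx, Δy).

(-1.8, -2.0)

From the two frames, the yellow capsule sits at roughly (10.4, 5.8) before and (8.6, 3.8) after.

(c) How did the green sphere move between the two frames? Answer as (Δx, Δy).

(1.7, -3.0)

From the two frames, the green sphere sits at roughly (12.1, 8.2) before and (13.8, 5.2) after.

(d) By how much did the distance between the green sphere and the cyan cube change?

+2.1

The distance was about 4.7 in the first image and 6.8 in the second, so they moved 2.1 units further apart.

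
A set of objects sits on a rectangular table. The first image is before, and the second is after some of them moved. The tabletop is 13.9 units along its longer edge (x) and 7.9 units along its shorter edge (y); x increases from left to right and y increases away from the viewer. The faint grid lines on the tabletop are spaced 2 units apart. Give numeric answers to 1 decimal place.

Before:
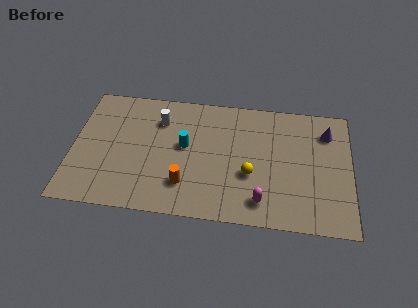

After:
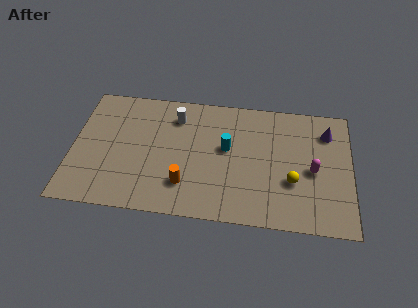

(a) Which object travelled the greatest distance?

the magenta capsule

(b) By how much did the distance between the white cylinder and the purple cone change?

-0.8

They were about 8.4 units apart before and 7.6 after — 0.8 units closer together.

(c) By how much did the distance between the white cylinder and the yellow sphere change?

+1.4

The distance was about 5.4 in the first image and 6.8 in the second, so they moved 1.4 units further apart.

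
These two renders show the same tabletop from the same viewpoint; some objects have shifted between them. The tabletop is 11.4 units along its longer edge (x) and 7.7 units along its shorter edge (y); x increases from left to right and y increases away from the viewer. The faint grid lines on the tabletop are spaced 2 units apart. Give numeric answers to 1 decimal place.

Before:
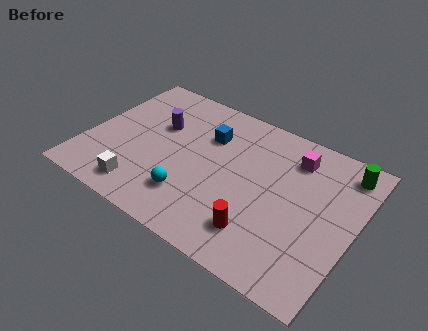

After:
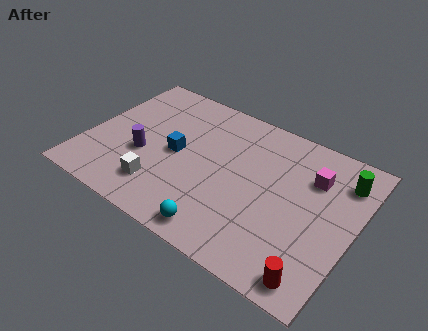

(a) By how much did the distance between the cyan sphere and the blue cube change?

+0.3

They were about 3.5 units apart before and 3.8 after — 0.3 units further apart.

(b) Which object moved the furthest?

the red cylinder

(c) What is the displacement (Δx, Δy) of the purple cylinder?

(-0.3, -1.9)

From the two frames, the purple cylinder sits at roughly (2.8, 4.9) before and (2.5, 3.0) after.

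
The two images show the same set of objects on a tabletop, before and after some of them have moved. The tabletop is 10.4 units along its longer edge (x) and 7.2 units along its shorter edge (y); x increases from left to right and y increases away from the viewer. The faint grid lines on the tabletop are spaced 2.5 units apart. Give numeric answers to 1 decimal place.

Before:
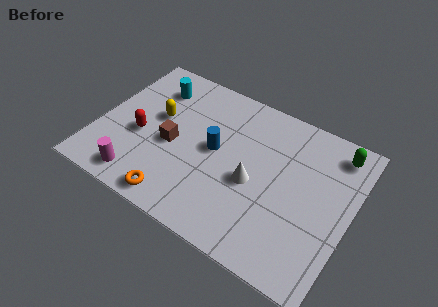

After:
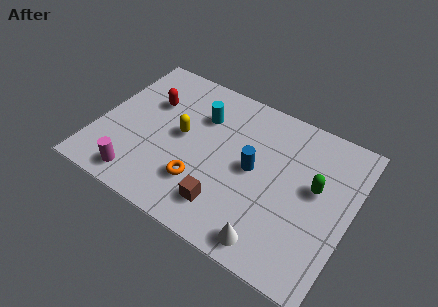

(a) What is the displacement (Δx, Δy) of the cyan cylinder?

(2.1, -0.5)

From the two frames, the cyan cylinder sits at roughly (1.9, 5.6) before and (4.0, 5.1) after.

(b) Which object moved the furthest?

the brown cube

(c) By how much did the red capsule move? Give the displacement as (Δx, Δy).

(0.1, 1.8)

The red capsule started near (1.8, 3.0) and ended near (1.9, 4.8).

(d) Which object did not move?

the magenta cylinder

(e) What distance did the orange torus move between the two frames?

1.4

The orange torus moved from about (3.7, 0.8) to (4.5, 2.0), a distance of √(0.8² + 1.2²) ≈ 1.4.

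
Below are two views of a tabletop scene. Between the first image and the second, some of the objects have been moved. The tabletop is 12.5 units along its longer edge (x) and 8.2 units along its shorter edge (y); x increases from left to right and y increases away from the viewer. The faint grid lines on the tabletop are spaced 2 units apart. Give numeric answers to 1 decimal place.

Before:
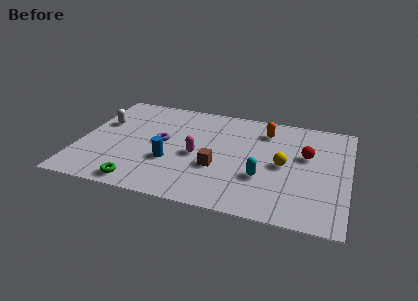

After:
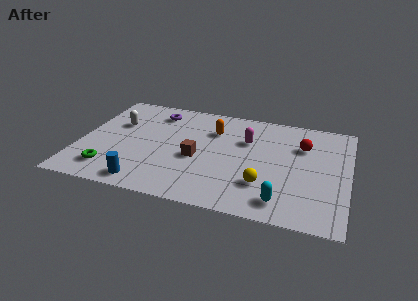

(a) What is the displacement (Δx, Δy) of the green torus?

(-1.5, 0.7)

From the two frames, the green torus sits at roughly (3.1, 0.9) before and (1.6, 1.6) after.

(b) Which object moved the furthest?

the magenta capsule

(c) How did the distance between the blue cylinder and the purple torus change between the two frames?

+4.2

They were about 1.5 units apart before and 5.7 after — 4.2 units further apart.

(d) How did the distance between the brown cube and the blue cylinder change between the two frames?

+1.1

They were about 2.2 units apart before and 3.3 after — 1.1 units further apart.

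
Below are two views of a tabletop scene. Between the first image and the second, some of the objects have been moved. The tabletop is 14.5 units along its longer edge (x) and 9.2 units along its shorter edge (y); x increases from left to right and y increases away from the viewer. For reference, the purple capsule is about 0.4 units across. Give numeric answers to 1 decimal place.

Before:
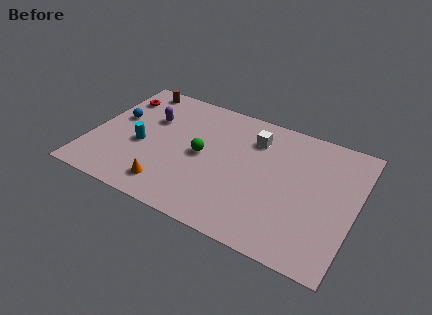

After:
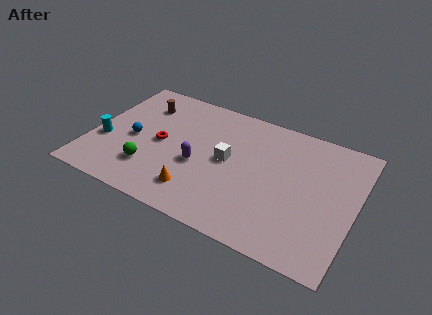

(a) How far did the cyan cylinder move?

2.1

From (2.8, 3.9) to (0.8, 3.4), the cyan cylinder covered √(2.0² + 0.5²) ≈ 2.1 units.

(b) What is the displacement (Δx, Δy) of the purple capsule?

(3.0, -2.3)

From the two frames, the purple capsule sits at roughly (3.0, 6.1) before and (6.0, 3.8) after.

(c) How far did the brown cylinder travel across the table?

1.3

The brown cylinder moved from about (1.8, 8.2) to (2.4, 7.0), a distance of √(0.6² + 1.2²) ≈ 1.3.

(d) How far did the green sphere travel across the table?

3.4

The green sphere was near (6.1, 4.6) before and (3.5, 2.4) after, so it travelled √(2.6² + 2.2²) ≈ 3.4 units.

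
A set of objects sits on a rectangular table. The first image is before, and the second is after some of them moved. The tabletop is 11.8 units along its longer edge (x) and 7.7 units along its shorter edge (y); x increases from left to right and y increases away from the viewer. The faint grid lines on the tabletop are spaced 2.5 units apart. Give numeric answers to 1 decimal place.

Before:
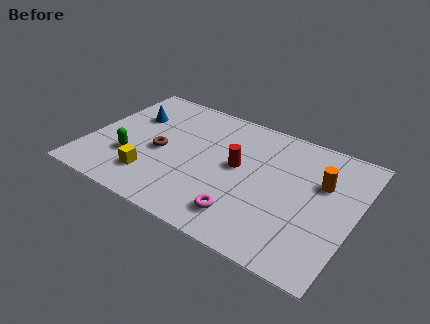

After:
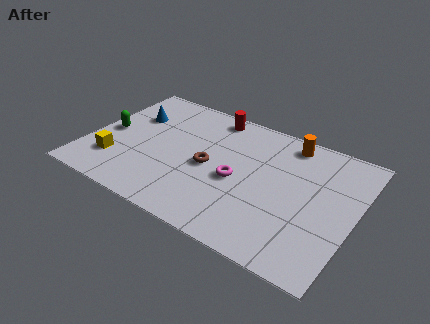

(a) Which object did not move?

the blue cone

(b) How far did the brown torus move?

2.2

From (3.2, 3.5) to (5.4, 3.6), the brown torus covered √(2.2² + 0.1²) ≈ 2.2 units.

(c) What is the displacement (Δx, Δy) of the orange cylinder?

(-1.7, 1.7)

The orange cylinder was at about (10.2, 5.0) and moved to about (8.5, 6.7).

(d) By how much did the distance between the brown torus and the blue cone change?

+1.8

The distance was about 2.3 in the first image and 4.1 in the second, so they moved 1.8 units further apart.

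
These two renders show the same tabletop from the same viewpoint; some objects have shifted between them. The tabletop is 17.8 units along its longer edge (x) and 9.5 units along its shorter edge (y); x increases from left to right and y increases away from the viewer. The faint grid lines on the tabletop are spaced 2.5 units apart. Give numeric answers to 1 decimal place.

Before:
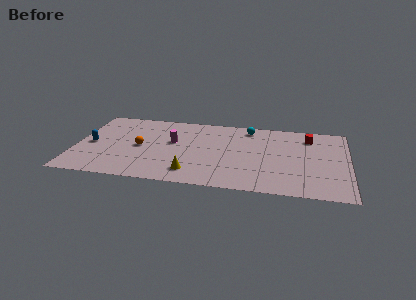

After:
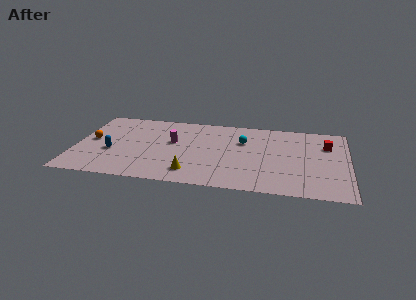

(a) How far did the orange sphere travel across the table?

3.2

The orange sphere moved from about (4.2, 4.6) to (1.0, 5.0), a distance of √(3.2² + 0.4²) ≈ 3.2.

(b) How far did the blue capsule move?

1.6

The blue capsule was near (1.0, 4.5) before and (2.4, 3.7) after, so it travelled √(1.4² + 0.8²) ≈ 1.6 units.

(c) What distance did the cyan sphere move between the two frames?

1.8

From (11.2, 8.2) to (10.9, 6.4), the cyan sphere covered √(0.3² + 1.8²) ≈ 1.8 units.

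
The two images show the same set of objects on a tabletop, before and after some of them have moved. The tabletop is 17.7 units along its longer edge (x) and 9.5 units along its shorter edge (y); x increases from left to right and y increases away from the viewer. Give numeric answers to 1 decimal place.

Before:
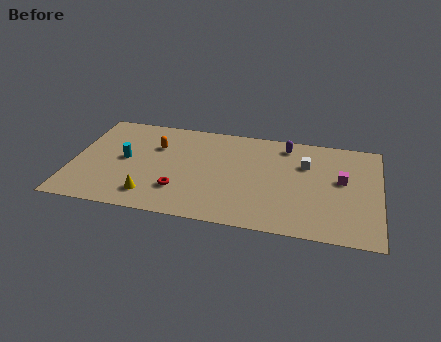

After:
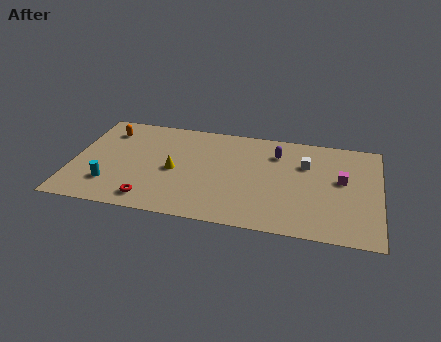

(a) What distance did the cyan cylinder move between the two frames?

2.6

From (3.0, 4.9) to (2.3, 2.4), the cyan cylinder covered √(0.7² + 2.5²) ≈ 2.6 units.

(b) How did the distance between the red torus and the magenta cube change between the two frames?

+1.9

Before: roughly 9.6 units apart; after: 11.5. That's 1.9 units further apart.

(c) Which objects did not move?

the white cube and the magenta cube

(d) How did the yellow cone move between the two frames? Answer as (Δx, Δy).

(1.2, 2.6)

The yellow cone was at about (4.7, 1.8) and moved to about (5.9, 4.4).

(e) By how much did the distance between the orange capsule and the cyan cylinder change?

+2.8

The distance was about 2.3 in the first image and 5.1 in the second, so they moved 2.8 units further apart.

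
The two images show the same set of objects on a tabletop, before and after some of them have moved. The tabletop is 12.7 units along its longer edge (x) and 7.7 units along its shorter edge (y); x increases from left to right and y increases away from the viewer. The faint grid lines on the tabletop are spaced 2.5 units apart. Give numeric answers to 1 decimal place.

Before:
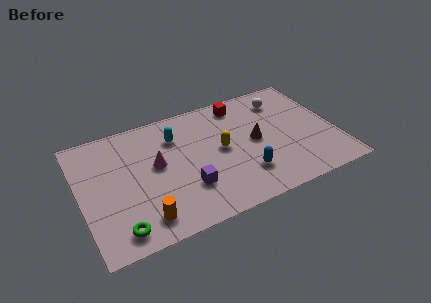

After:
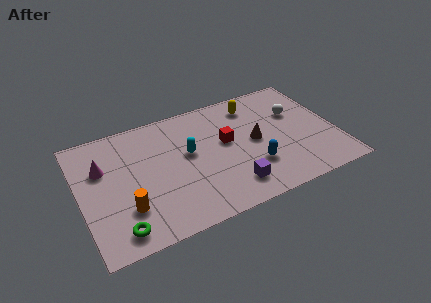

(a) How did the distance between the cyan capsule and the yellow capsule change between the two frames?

+1.3

Before: roughly 2.7 units apart; after: 4.0. That's 1.3 units further apart.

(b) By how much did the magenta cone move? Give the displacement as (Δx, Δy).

(-2.6, 0.8)

The magenta cone started near (3.8, 4.3) and ended near (1.2, 5.1).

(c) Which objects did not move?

the brown cone and the green torus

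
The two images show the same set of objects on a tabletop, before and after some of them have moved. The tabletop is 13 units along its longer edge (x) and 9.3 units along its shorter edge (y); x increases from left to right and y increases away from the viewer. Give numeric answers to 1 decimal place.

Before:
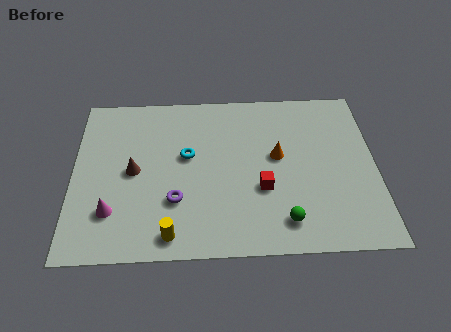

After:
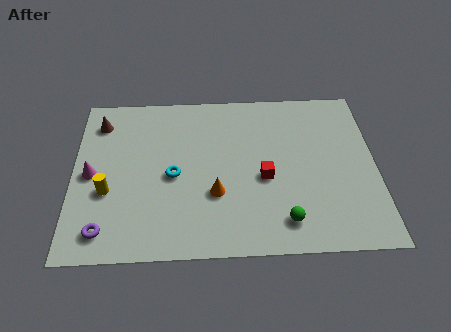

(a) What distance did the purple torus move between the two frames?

3.4

The purple torus was near (4.4, 2.9) before and (1.4, 1.4) after, so it travelled √(3.0² + 1.5²) ≈ 3.4 units.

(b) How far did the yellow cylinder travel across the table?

3.6

The yellow cylinder moved from about (4.2, 1.1) to (1.5, 3.5), a distance of √(2.7² + 2.4²) ≈ 3.6.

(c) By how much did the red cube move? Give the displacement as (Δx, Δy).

(0.1, 0.6)

The red cube was at about (8.1, 3.4) and moved to about (8.2, 4.0).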